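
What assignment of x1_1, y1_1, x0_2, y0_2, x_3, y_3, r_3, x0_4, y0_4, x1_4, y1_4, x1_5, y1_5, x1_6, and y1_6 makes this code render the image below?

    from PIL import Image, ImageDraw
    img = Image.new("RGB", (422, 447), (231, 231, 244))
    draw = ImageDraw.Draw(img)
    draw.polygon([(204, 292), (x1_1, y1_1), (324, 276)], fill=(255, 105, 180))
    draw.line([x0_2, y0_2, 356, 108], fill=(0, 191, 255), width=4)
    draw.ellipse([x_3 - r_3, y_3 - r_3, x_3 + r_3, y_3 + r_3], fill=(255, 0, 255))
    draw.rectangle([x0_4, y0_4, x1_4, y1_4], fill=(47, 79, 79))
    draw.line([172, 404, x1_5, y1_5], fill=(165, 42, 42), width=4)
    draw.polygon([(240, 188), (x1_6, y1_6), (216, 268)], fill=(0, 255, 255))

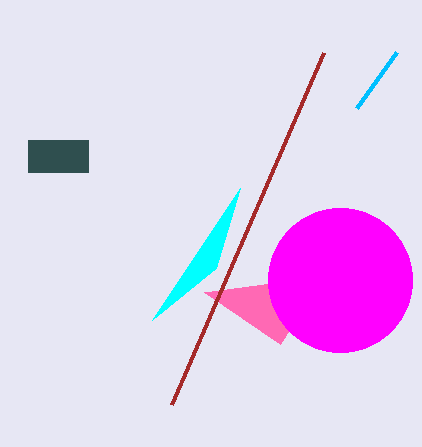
x1_1 = 280; y1_1 = 344; x0_2 = 396; y0_2 = 52; x_3 = 340; y_3 = 280; r_3 = 72; x0_4 = 28; y0_4 = 140; x1_4 = 88; y1_4 = 172; x1_5 = 324; y1_5 = 52; x1_6 = 152; y1_6 = 320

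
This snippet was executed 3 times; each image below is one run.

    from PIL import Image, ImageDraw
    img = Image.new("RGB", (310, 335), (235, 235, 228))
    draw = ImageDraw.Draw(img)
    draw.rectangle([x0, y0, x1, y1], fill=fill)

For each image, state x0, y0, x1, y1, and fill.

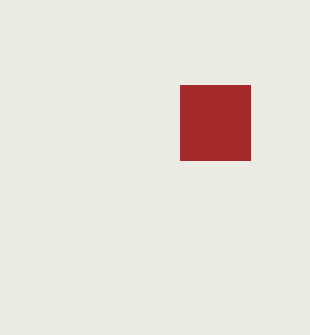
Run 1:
x0 = 180, y0 = 85, x1 = 250, y1 = 160, fill = 'brown'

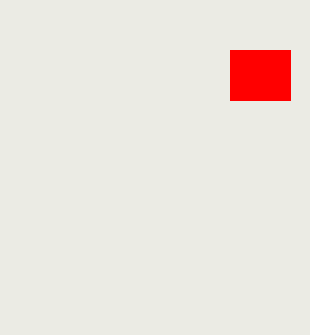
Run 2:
x0 = 230, y0 = 50, x1 = 290, y1 = 100, fill = 'red'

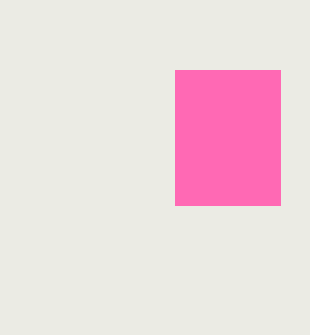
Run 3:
x0 = 175, y0 = 70, x1 = 280, y1 = 205, fill = 'hotpink'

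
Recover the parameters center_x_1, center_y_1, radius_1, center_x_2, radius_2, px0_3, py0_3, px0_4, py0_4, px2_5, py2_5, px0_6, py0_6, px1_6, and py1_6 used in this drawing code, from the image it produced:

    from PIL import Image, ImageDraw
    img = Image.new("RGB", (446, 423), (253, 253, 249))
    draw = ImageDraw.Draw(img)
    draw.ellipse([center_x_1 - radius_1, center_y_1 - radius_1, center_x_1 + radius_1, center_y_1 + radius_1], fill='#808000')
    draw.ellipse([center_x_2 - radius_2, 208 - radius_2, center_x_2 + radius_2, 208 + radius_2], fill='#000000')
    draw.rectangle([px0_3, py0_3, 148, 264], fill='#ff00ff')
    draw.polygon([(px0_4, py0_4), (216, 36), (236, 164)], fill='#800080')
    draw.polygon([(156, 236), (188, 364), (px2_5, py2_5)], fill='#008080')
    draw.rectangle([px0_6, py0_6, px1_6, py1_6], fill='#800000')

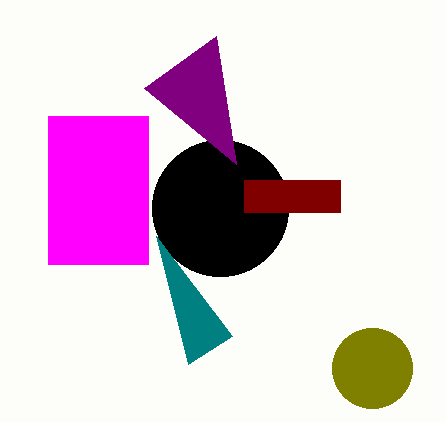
center_x_1 = 372; center_y_1 = 368; radius_1 = 40; center_x_2 = 220; radius_2 = 68; px0_3 = 48; py0_3 = 116; px0_4 = 144; py0_4 = 88; px2_5 = 232; py2_5 = 336; px0_6 = 244; py0_6 = 180; px1_6 = 340; py1_6 = 212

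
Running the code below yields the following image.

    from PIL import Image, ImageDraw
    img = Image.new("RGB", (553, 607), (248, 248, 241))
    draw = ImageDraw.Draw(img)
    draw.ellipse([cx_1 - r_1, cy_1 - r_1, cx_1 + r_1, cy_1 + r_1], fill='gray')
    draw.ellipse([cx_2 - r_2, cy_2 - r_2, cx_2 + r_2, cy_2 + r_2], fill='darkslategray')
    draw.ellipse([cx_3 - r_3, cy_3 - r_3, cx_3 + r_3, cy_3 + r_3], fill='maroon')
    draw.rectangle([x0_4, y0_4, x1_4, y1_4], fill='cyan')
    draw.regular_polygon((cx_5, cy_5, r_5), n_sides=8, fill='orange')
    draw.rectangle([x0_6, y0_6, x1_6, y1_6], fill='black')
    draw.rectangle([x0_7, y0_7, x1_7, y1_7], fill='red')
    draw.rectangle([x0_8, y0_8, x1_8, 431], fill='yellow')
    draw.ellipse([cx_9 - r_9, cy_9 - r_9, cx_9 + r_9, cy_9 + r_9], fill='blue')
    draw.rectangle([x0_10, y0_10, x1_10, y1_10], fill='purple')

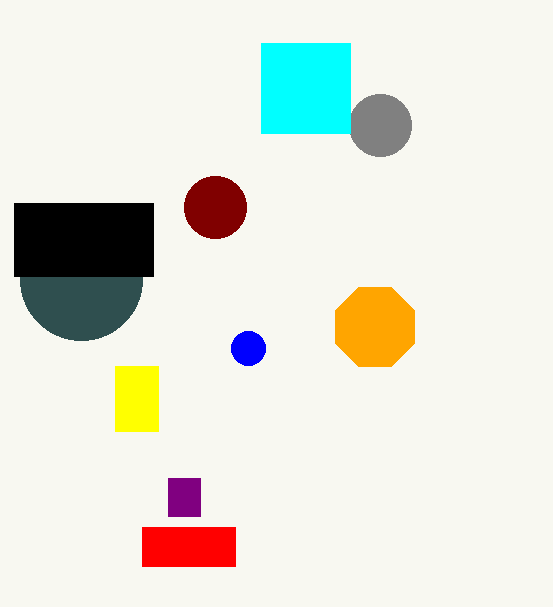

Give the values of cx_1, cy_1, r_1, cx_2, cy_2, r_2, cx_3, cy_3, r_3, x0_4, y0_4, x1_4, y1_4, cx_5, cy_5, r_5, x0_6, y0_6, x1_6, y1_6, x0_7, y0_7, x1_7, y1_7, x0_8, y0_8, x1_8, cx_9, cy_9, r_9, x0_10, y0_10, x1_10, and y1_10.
cx_1 = 380, cy_1 = 125, r_1 = 31, cx_2 = 81, cy_2 = 279, r_2 = 61, cx_3 = 215, cy_3 = 207, r_3 = 31, x0_4 = 261, y0_4 = 43, x1_4 = 350, y1_4 = 133, cx_5 = 375, cy_5 = 327, r_5 = 43, x0_6 = 14, y0_6 = 203, x1_6 = 153, y1_6 = 276, x0_7 = 142, y0_7 = 527, x1_7 = 235, y1_7 = 566, x0_8 = 115, y0_8 = 366, x1_8 = 158, cx_9 = 248, cy_9 = 348, r_9 = 17, x0_10 = 168, y0_10 = 478, x1_10 = 200, y1_10 = 516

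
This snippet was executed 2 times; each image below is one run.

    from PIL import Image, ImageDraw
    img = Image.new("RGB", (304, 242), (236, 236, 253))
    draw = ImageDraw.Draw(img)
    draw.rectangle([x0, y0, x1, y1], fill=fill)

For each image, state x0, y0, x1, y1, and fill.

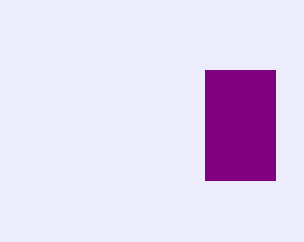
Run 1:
x0 = 205
y0 = 70
x1 = 275
y1 = 180
fill = 'purple'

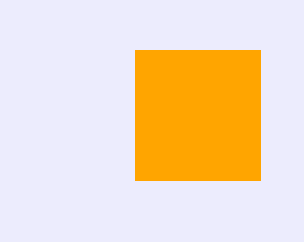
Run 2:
x0 = 135, y0 = 50, x1 = 260, y1 = 180, fill = 'orange'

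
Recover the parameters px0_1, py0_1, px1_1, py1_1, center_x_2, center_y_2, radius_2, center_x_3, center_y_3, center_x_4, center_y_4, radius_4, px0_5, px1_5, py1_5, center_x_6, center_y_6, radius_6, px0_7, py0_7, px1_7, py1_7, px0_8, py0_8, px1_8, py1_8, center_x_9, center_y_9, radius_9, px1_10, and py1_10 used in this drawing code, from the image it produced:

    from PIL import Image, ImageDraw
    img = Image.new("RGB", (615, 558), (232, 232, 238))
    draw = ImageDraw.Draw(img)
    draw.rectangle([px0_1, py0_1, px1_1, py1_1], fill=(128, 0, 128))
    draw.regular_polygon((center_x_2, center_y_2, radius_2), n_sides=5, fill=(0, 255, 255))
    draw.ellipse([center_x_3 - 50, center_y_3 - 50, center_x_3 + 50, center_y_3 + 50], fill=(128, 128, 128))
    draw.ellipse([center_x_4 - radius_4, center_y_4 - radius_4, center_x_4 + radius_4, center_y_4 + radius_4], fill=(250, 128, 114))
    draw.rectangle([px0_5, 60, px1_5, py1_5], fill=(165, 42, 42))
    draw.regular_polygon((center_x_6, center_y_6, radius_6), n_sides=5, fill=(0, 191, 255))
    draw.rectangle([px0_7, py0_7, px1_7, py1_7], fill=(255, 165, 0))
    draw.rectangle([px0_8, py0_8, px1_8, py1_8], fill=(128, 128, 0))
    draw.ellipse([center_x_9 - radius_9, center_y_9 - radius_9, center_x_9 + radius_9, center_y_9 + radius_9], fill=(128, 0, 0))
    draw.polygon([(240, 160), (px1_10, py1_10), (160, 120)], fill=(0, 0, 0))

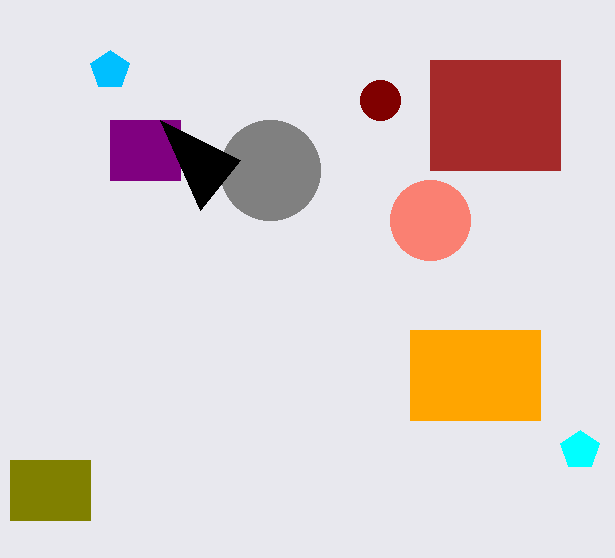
px0_1 = 110
py0_1 = 120
px1_1 = 180
py1_1 = 180
center_x_2 = 580
center_y_2 = 450
radius_2 = 20
center_x_3 = 270
center_y_3 = 170
center_x_4 = 430
center_y_4 = 220
radius_4 = 40
px0_5 = 430
px1_5 = 560
py1_5 = 170
center_x_6 = 110
center_y_6 = 70
radius_6 = 20
px0_7 = 410
py0_7 = 330
px1_7 = 540
py1_7 = 420
px0_8 = 10
py0_8 = 460
px1_8 = 90
py1_8 = 520
center_x_9 = 380
center_y_9 = 100
radius_9 = 20
px1_10 = 200
py1_10 = 210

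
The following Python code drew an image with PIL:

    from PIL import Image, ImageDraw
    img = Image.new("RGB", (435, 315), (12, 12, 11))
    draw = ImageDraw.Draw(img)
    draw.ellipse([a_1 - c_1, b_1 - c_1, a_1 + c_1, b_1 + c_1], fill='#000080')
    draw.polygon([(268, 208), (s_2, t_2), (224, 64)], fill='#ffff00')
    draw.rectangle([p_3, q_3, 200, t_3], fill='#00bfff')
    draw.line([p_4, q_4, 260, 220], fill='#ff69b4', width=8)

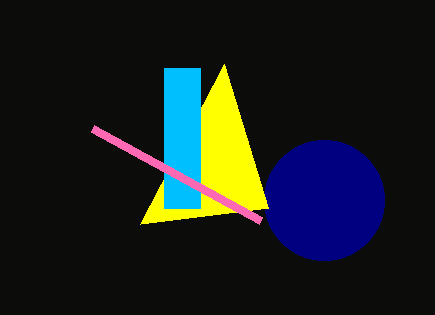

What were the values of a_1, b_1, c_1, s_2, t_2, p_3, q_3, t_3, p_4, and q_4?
a_1 = 324; b_1 = 200; c_1 = 60; s_2 = 140; t_2 = 224; p_3 = 164; q_3 = 68; t_3 = 208; p_4 = 92; q_4 = 128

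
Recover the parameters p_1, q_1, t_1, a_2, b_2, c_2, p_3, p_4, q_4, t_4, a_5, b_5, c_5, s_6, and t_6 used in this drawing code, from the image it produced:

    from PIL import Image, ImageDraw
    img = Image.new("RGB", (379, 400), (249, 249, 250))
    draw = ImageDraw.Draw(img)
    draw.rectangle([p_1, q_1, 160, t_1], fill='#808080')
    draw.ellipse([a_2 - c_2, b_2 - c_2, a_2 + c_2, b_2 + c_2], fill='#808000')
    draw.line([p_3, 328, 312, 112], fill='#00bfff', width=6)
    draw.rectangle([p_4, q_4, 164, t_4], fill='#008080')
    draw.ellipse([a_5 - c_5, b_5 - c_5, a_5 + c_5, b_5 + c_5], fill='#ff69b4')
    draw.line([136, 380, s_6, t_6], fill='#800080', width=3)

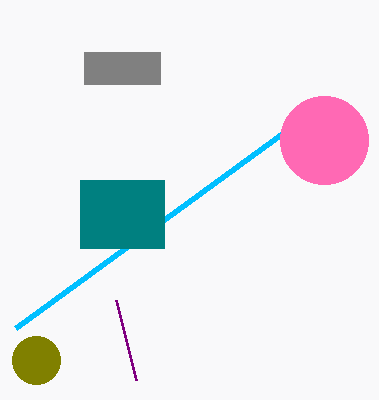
p_1 = 84, q_1 = 52, t_1 = 84, a_2 = 36, b_2 = 360, c_2 = 24, p_3 = 16, p_4 = 80, q_4 = 180, t_4 = 248, a_5 = 324, b_5 = 140, c_5 = 44, s_6 = 116, t_6 = 300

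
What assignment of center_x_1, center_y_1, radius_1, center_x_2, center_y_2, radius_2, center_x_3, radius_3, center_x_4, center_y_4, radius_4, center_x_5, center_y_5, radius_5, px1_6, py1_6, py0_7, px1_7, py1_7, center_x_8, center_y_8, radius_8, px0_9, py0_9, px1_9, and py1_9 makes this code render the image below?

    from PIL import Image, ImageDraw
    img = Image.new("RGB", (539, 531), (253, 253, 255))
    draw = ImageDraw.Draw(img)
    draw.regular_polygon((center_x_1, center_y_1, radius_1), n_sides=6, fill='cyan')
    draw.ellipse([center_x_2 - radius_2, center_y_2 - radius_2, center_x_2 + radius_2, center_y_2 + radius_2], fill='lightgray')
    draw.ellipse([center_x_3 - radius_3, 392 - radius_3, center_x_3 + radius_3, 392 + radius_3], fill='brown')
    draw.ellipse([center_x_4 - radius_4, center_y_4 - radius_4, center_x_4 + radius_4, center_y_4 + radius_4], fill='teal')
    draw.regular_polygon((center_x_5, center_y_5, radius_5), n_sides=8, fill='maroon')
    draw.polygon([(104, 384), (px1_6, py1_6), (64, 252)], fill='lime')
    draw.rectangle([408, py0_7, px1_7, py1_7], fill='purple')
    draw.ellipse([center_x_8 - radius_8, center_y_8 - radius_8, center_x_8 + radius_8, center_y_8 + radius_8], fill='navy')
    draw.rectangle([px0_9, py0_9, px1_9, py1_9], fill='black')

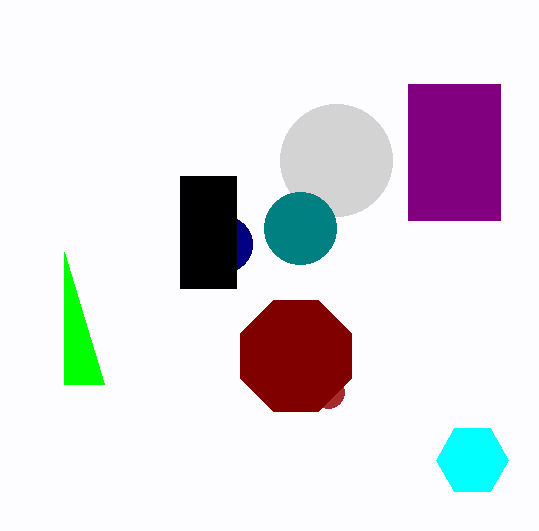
center_x_1 = 472, center_y_1 = 460, radius_1 = 36, center_x_2 = 336, center_y_2 = 160, radius_2 = 56, center_x_3 = 328, radius_3 = 16, center_x_4 = 300, center_y_4 = 228, radius_4 = 36, center_x_5 = 296, center_y_5 = 356, radius_5 = 60, px1_6 = 64, py1_6 = 384, py0_7 = 84, px1_7 = 500, py1_7 = 220, center_x_8 = 224, center_y_8 = 244, radius_8 = 28, px0_9 = 180, py0_9 = 176, px1_9 = 236, py1_9 = 288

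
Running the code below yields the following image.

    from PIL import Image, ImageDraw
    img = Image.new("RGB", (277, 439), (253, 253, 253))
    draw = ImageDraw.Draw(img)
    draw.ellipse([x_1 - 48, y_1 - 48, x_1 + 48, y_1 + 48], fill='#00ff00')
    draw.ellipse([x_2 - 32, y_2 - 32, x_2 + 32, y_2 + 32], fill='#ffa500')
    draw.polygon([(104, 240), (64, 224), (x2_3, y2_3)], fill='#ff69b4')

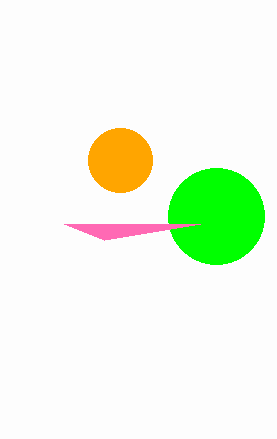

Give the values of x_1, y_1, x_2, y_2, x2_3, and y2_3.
x_1 = 216
y_1 = 216
x_2 = 120
y_2 = 160
x2_3 = 200
y2_3 = 224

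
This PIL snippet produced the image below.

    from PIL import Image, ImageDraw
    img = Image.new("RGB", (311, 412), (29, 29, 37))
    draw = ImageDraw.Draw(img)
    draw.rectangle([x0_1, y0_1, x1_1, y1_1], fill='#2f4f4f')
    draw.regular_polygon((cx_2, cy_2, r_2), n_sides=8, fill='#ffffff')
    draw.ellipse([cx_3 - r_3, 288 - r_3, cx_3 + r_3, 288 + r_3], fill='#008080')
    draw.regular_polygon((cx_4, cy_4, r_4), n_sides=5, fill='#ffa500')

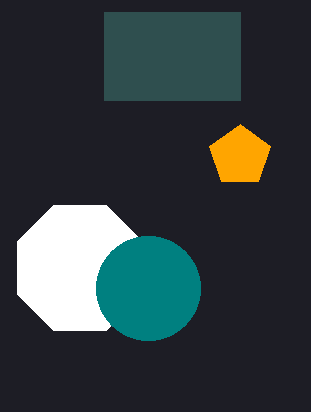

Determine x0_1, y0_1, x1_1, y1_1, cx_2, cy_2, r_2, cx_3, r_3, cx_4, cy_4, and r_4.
x0_1 = 104
y0_1 = 12
x1_1 = 240
y1_1 = 100
cx_2 = 80
cy_2 = 268
r_2 = 68
cx_3 = 148
r_3 = 52
cx_4 = 240
cy_4 = 156
r_4 = 32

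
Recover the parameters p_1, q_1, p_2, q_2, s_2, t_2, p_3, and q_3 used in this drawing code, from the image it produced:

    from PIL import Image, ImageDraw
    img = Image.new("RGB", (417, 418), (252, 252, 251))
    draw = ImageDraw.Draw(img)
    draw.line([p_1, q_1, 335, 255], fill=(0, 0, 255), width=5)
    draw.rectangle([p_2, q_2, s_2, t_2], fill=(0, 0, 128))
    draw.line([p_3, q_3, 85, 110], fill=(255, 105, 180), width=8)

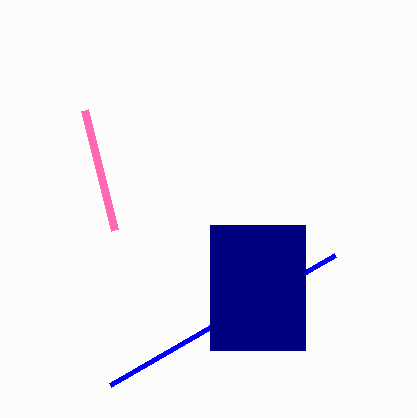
p_1 = 110, q_1 = 385, p_2 = 210, q_2 = 225, s_2 = 305, t_2 = 350, p_3 = 115, q_3 = 230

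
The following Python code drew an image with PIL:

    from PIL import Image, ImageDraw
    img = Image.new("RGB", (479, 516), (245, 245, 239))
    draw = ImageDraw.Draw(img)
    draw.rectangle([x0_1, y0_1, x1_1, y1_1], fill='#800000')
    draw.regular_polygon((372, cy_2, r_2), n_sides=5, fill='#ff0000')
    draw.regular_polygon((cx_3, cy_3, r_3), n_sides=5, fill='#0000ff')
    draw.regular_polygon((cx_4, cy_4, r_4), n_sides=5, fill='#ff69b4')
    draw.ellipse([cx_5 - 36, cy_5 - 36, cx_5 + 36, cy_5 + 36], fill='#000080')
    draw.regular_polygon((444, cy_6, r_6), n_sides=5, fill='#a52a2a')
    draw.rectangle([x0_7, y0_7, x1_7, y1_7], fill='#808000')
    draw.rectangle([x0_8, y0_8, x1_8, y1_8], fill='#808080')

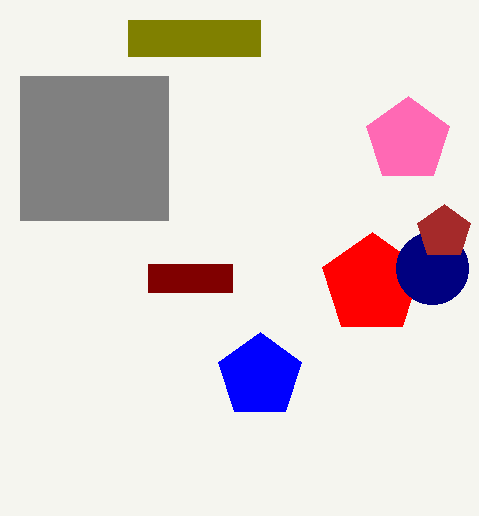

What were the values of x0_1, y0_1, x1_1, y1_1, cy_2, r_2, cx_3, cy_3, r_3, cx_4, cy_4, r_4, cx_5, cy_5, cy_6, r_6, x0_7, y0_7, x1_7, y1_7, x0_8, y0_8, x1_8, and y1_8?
x0_1 = 148; y0_1 = 264; x1_1 = 232; y1_1 = 292; cy_2 = 284; r_2 = 52; cx_3 = 260; cy_3 = 376; r_3 = 44; cx_4 = 408; cy_4 = 140; r_4 = 44; cx_5 = 432; cy_5 = 268; cy_6 = 232; r_6 = 28; x0_7 = 128; y0_7 = 20; x1_7 = 260; y1_7 = 56; x0_8 = 20; y0_8 = 76; x1_8 = 168; y1_8 = 220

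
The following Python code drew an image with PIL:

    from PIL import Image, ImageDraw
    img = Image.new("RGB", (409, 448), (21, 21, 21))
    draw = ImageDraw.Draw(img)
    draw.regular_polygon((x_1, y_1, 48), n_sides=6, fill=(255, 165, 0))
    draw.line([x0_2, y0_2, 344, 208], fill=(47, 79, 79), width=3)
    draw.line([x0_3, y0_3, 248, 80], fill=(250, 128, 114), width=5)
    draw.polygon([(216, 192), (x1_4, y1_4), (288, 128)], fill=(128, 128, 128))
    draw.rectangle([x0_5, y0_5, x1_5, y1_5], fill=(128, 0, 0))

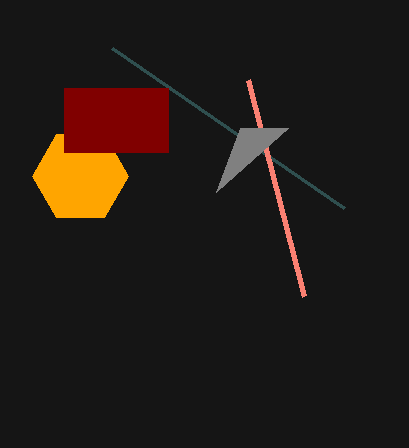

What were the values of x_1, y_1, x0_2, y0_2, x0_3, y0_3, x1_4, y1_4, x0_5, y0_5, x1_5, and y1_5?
x_1 = 80; y_1 = 176; x0_2 = 112; y0_2 = 48; x0_3 = 304; y0_3 = 296; x1_4 = 240; y1_4 = 128; x0_5 = 64; y0_5 = 88; x1_5 = 168; y1_5 = 152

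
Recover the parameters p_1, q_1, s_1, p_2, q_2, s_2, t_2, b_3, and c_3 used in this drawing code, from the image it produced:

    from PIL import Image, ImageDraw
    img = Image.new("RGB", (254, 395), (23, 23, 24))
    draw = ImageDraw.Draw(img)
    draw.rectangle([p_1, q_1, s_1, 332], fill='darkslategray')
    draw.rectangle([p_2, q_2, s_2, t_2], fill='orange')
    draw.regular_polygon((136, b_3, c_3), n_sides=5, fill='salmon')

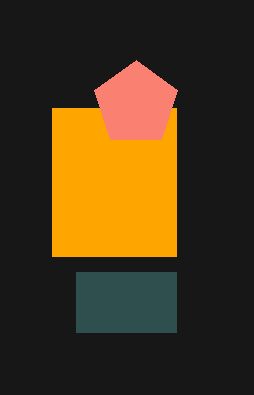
p_1 = 76; q_1 = 272; s_1 = 176; p_2 = 52; q_2 = 108; s_2 = 176; t_2 = 256; b_3 = 104; c_3 = 44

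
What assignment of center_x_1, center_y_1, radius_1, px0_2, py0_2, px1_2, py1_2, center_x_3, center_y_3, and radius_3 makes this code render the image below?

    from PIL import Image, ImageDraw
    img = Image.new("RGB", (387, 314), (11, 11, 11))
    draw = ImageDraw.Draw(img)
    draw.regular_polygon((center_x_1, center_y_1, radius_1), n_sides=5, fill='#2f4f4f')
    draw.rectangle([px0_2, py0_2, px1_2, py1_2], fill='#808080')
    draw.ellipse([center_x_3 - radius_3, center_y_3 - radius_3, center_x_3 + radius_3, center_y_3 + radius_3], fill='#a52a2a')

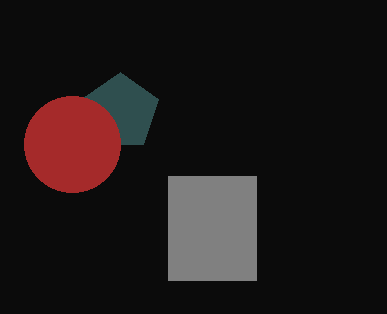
center_x_1 = 120; center_y_1 = 112; radius_1 = 40; px0_2 = 168; py0_2 = 176; px1_2 = 256; py1_2 = 280; center_x_3 = 72; center_y_3 = 144; radius_3 = 48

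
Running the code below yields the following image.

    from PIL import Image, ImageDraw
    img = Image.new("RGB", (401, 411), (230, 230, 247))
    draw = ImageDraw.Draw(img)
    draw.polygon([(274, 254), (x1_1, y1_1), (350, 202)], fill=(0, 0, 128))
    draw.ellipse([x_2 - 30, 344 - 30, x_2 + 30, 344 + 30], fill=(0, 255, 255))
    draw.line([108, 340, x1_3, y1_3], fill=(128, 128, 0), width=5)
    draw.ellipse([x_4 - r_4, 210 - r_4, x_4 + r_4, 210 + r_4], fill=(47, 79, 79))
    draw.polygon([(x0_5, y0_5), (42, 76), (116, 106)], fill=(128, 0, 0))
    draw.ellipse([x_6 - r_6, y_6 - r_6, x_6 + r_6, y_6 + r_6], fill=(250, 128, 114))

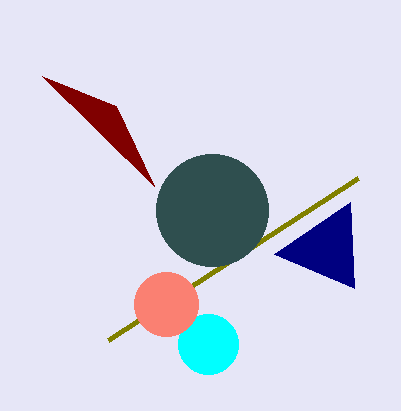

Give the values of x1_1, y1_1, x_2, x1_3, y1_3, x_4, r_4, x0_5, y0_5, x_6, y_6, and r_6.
x1_1 = 354; y1_1 = 288; x_2 = 208; x1_3 = 358; y1_3 = 178; x_4 = 212; r_4 = 56; x0_5 = 154; y0_5 = 186; x_6 = 166; y_6 = 304; r_6 = 32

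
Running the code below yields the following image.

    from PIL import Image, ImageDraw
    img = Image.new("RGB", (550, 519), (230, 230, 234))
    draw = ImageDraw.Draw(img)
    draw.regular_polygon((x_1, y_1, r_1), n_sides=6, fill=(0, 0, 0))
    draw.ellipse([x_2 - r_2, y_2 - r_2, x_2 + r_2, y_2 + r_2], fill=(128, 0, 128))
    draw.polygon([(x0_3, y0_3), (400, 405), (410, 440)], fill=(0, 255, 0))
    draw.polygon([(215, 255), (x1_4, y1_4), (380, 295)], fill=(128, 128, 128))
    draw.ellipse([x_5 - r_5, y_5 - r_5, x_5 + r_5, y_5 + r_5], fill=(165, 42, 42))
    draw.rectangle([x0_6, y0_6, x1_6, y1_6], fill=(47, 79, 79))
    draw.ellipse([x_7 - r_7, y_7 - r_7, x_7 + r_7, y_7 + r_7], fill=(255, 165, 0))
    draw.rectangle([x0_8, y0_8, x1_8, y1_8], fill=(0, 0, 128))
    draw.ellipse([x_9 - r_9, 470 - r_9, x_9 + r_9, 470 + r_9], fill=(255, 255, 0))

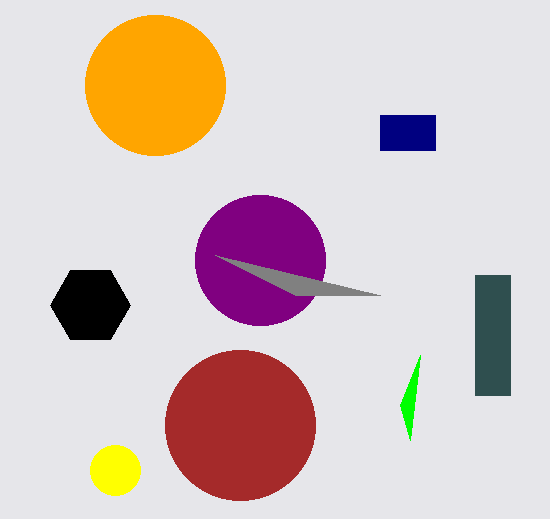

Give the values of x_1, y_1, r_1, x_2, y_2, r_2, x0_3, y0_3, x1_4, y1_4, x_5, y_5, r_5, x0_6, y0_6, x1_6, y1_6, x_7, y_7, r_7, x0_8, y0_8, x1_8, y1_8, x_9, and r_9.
x_1 = 90
y_1 = 305
r_1 = 40
x_2 = 260
y_2 = 260
r_2 = 65
x0_3 = 420
y0_3 = 355
x1_4 = 295
y1_4 = 295
x_5 = 240
y_5 = 425
r_5 = 75
x0_6 = 475
y0_6 = 275
x1_6 = 510
y1_6 = 395
x_7 = 155
y_7 = 85
r_7 = 70
x0_8 = 380
y0_8 = 115
x1_8 = 435
y1_8 = 150
x_9 = 115
r_9 = 25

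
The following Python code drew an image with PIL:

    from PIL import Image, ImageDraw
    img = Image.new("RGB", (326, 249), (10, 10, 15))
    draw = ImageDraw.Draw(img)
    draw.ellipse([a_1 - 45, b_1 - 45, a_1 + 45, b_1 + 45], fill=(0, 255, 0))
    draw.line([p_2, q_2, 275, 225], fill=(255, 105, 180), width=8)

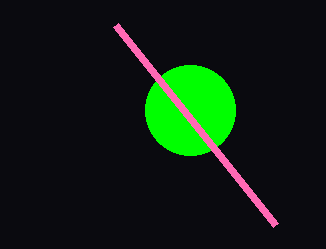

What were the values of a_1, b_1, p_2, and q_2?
a_1 = 190; b_1 = 110; p_2 = 115; q_2 = 25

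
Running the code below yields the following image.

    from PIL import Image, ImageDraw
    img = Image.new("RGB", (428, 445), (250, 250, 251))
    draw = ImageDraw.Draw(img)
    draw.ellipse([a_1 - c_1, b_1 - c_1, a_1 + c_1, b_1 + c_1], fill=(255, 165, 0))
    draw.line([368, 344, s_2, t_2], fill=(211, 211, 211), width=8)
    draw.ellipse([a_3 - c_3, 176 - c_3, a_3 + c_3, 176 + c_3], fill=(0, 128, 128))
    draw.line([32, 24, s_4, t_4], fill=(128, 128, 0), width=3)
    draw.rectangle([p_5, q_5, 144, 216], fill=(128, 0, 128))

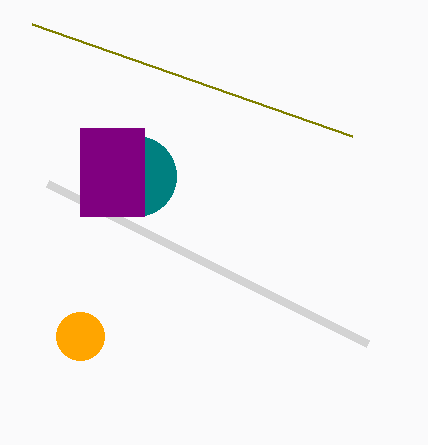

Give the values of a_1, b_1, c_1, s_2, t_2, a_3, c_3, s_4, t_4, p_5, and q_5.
a_1 = 80, b_1 = 336, c_1 = 24, s_2 = 48, t_2 = 184, a_3 = 136, c_3 = 40, s_4 = 352, t_4 = 136, p_5 = 80, q_5 = 128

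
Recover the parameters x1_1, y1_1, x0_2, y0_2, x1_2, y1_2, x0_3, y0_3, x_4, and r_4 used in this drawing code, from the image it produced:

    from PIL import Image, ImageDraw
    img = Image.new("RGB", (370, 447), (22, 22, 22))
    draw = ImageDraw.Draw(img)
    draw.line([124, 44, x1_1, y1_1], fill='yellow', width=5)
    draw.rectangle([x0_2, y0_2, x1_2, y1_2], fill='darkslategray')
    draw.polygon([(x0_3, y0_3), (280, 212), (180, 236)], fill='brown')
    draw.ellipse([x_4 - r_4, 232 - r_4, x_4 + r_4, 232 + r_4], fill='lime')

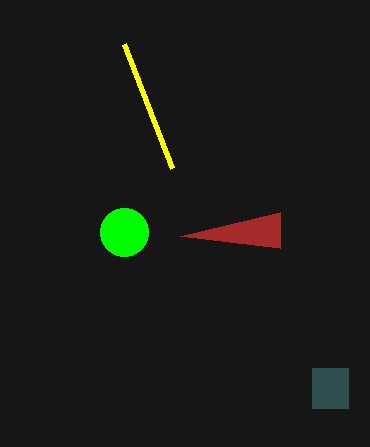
x1_1 = 172; y1_1 = 168; x0_2 = 312; y0_2 = 368; x1_2 = 348; y1_2 = 408; x0_3 = 280; y0_3 = 248; x_4 = 124; r_4 = 24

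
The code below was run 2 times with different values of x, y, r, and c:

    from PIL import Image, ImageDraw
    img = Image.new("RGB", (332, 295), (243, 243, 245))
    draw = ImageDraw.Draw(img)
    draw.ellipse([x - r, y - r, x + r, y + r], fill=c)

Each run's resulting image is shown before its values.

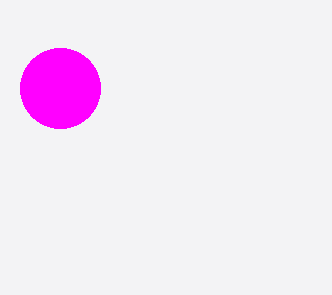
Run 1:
x = 60; y = 88; r = 40; c = 'magenta'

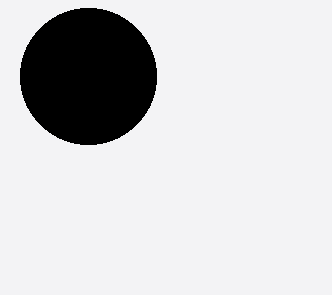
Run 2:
x = 88; y = 76; r = 68; c = 'black'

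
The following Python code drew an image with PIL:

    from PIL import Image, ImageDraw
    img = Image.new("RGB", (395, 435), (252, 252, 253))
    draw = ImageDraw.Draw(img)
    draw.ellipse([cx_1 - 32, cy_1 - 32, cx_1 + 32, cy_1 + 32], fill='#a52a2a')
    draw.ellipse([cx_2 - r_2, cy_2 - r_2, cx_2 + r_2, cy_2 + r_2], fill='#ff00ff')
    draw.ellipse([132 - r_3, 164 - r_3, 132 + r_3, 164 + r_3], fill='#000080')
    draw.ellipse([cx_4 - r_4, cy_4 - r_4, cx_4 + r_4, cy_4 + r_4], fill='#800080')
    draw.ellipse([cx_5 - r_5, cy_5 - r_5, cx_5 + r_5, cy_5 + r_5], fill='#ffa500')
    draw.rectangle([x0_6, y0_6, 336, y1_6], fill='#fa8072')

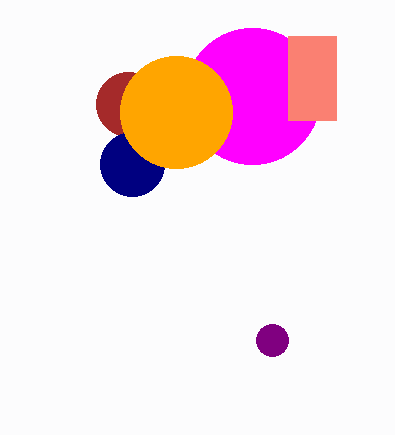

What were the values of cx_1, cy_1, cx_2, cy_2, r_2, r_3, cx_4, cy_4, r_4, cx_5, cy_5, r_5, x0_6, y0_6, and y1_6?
cx_1 = 128; cy_1 = 104; cx_2 = 252; cy_2 = 96; r_2 = 68; r_3 = 32; cx_4 = 272; cy_4 = 340; r_4 = 16; cx_5 = 176; cy_5 = 112; r_5 = 56; x0_6 = 288; y0_6 = 36; y1_6 = 120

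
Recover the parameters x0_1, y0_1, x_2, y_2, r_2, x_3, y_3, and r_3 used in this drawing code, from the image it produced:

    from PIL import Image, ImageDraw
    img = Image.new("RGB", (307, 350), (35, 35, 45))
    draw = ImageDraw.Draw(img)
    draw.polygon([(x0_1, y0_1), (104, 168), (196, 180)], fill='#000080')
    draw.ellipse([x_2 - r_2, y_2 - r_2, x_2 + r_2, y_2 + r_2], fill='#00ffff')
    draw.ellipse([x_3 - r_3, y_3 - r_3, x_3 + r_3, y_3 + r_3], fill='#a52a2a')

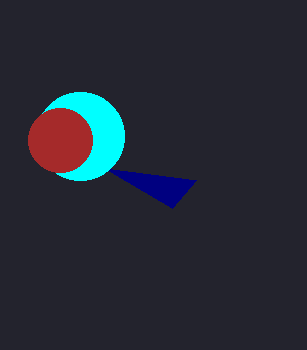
x0_1 = 172; y0_1 = 208; x_2 = 80; y_2 = 136; r_2 = 44; x_3 = 60; y_3 = 140; r_3 = 32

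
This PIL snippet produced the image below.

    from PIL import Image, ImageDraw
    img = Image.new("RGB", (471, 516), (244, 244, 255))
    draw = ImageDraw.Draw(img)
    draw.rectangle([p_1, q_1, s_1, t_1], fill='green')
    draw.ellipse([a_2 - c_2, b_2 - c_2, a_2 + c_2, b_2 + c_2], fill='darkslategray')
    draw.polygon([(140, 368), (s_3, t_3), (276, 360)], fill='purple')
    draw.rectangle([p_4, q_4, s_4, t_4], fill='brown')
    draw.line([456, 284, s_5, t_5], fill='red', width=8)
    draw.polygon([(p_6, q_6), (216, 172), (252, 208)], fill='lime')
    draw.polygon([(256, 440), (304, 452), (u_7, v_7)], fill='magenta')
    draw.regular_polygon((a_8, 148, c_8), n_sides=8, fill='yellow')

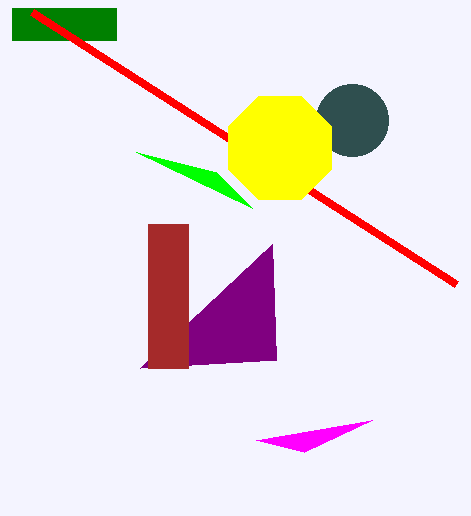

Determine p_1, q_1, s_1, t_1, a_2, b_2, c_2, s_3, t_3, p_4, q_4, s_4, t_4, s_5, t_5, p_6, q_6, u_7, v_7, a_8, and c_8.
p_1 = 12, q_1 = 8, s_1 = 116, t_1 = 40, a_2 = 352, b_2 = 120, c_2 = 36, s_3 = 272, t_3 = 244, p_4 = 148, q_4 = 224, s_4 = 188, t_4 = 368, s_5 = 32, t_5 = 12, p_6 = 136, q_6 = 152, u_7 = 372, v_7 = 420, a_8 = 280, c_8 = 56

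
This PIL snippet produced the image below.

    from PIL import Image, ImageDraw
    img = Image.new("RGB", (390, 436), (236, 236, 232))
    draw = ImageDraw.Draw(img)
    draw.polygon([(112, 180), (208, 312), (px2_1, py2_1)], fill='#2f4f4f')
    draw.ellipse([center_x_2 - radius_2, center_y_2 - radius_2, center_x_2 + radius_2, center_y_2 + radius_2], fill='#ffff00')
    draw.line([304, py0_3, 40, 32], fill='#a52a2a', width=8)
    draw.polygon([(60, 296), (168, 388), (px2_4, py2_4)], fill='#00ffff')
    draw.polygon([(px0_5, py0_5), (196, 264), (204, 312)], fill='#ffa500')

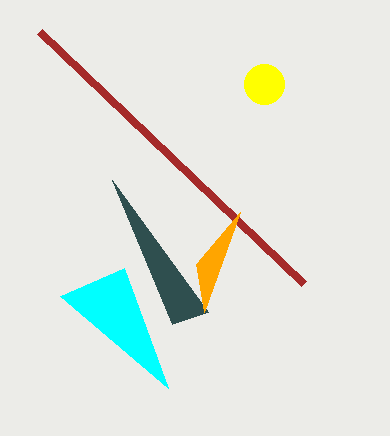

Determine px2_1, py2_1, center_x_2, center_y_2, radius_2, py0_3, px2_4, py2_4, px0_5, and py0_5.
px2_1 = 172; py2_1 = 324; center_x_2 = 264; center_y_2 = 84; radius_2 = 20; py0_3 = 284; px2_4 = 124; py2_4 = 268; px0_5 = 240; py0_5 = 212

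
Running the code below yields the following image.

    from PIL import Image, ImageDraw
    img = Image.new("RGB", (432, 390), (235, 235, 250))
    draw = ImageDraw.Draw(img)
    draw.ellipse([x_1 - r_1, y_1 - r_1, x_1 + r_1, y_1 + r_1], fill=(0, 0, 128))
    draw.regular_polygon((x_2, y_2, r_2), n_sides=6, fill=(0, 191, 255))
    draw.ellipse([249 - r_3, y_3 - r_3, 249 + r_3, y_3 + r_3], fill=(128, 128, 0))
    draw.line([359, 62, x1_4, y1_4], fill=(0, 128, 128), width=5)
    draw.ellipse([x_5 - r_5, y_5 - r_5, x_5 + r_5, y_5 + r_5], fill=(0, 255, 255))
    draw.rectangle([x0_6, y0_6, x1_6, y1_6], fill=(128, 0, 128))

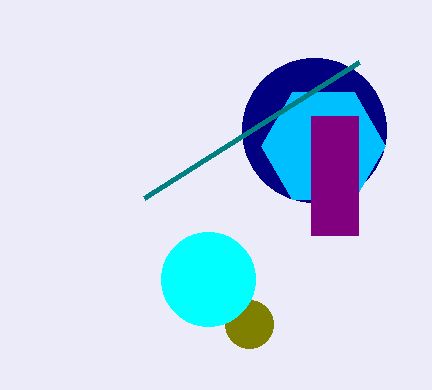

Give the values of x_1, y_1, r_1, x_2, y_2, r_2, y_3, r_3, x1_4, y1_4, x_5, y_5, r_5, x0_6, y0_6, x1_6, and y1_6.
x_1 = 314, y_1 = 130, r_1 = 72, x_2 = 323, y_2 = 146, r_2 = 62, y_3 = 324, r_3 = 24, x1_4 = 144, y1_4 = 198, x_5 = 208, y_5 = 279, r_5 = 47, x0_6 = 311, y0_6 = 116, x1_6 = 358, y1_6 = 235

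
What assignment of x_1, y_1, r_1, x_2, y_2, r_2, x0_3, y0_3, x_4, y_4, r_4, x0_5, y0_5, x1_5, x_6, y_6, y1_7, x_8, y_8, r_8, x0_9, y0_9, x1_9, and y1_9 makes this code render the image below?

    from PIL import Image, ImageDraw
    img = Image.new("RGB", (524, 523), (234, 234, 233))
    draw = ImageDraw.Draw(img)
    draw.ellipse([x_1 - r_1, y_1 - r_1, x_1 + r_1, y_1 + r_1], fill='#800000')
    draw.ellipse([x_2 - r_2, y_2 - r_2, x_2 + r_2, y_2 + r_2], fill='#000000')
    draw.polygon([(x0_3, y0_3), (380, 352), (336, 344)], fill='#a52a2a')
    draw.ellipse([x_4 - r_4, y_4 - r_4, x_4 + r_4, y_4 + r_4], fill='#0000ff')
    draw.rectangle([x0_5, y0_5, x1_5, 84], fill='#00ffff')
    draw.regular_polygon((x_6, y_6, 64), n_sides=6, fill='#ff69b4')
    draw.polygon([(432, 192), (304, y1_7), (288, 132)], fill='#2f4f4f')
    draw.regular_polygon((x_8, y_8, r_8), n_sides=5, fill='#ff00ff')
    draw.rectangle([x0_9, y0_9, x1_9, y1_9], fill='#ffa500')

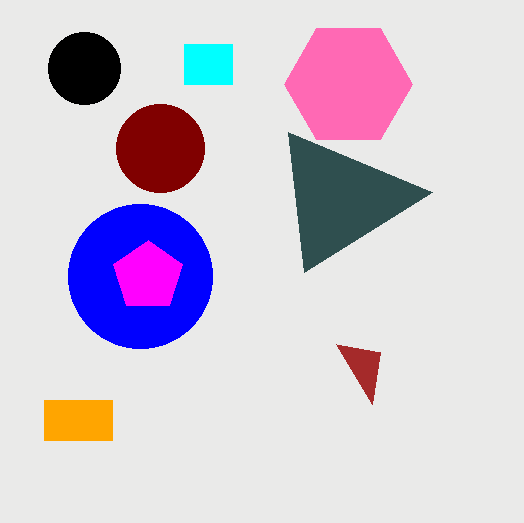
x_1 = 160
y_1 = 148
r_1 = 44
x_2 = 84
y_2 = 68
r_2 = 36
x0_3 = 372
y0_3 = 404
x_4 = 140
y_4 = 276
r_4 = 72
x0_5 = 184
y0_5 = 44
x1_5 = 232
x_6 = 348
y_6 = 84
y1_7 = 272
x_8 = 148
y_8 = 276
r_8 = 36
x0_9 = 44
y0_9 = 400
x1_9 = 112
y1_9 = 440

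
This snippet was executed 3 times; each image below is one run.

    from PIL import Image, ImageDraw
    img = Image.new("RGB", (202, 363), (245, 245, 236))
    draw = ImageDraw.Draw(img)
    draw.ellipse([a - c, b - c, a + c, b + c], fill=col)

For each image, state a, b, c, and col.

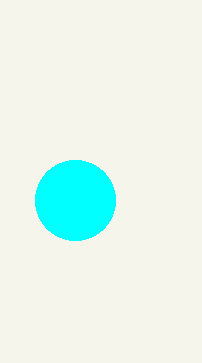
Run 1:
a = 75; b = 200; c = 40; col = 'cyan'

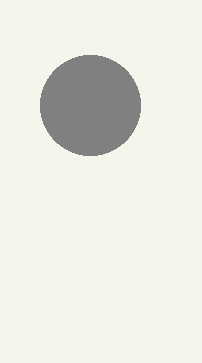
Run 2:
a = 90
b = 105
c = 50
col = 'gray'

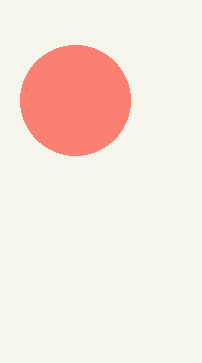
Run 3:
a = 75
b = 100
c = 55
col = 'salmon'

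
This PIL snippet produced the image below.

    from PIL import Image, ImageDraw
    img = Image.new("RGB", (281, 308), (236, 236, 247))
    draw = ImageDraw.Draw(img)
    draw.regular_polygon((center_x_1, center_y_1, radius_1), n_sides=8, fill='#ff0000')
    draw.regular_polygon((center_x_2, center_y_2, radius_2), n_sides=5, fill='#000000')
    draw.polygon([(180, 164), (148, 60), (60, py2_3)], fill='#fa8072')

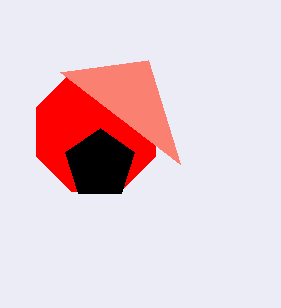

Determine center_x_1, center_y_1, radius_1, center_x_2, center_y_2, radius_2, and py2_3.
center_x_1 = 96
center_y_1 = 132
radius_1 = 64
center_x_2 = 100
center_y_2 = 164
radius_2 = 36
py2_3 = 72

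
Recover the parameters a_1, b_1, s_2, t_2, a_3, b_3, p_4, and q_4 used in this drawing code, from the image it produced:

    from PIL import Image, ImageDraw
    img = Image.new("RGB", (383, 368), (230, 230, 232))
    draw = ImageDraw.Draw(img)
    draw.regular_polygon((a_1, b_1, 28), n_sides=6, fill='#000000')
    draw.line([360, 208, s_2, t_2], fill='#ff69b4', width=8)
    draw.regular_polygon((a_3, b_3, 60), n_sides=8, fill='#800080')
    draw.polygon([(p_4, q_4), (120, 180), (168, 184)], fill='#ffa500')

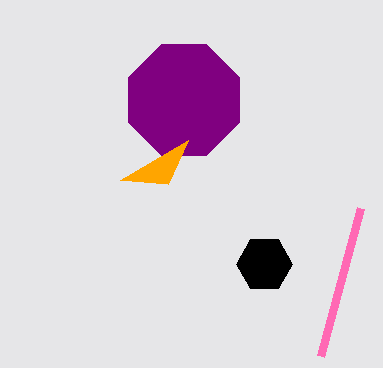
a_1 = 264
b_1 = 264
s_2 = 320
t_2 = 356
a_3 = 184
b_3 = 100
p_4 = 188
q_4 = 140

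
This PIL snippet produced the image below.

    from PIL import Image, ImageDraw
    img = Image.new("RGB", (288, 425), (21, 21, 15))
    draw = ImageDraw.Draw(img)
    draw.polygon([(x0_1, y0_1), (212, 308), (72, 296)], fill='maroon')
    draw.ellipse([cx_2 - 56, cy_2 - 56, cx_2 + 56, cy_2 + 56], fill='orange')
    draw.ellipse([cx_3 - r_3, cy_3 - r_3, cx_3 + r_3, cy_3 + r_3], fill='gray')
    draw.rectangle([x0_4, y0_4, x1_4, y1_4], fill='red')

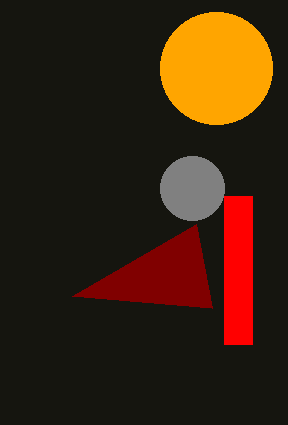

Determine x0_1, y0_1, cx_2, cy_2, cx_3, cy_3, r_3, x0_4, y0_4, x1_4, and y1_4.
x0_1 = 196, y0_1 = 224, cx_2 = 216, cy_2 = 68, cx_3 = 192, cy_3 = 188, r_3 = 32, x0_4 = 224, y0_4 = 196, x1_4 = 252, y1_4 = 344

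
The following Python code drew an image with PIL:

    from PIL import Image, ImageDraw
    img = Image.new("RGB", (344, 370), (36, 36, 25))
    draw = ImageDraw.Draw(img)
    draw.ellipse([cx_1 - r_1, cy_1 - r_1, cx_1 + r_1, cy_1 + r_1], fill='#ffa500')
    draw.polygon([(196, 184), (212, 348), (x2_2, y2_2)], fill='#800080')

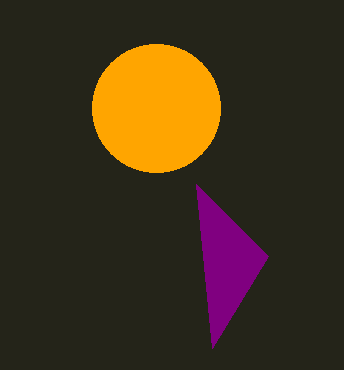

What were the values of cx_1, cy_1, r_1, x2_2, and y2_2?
cx_1 = 156, cy_1 = 108, r_1 = 64, x2_2 = 268, y2_2 = 256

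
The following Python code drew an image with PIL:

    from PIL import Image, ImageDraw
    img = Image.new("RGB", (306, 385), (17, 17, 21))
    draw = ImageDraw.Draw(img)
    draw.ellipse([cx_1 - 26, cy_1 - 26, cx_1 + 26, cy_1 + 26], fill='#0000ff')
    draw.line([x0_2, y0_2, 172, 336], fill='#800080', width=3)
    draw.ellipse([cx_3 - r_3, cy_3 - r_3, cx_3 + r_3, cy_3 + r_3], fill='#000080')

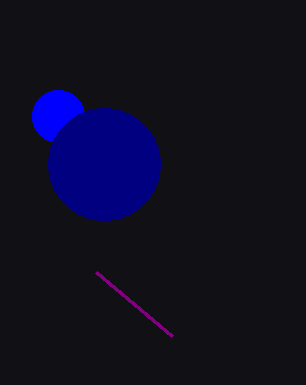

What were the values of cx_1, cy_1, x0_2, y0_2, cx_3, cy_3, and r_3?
cx_1 = 58; cy_1 = 116; x0_2 = 96; y0_2 = 272; cx_3 = 104; cy_3 = 164; r_3 = 56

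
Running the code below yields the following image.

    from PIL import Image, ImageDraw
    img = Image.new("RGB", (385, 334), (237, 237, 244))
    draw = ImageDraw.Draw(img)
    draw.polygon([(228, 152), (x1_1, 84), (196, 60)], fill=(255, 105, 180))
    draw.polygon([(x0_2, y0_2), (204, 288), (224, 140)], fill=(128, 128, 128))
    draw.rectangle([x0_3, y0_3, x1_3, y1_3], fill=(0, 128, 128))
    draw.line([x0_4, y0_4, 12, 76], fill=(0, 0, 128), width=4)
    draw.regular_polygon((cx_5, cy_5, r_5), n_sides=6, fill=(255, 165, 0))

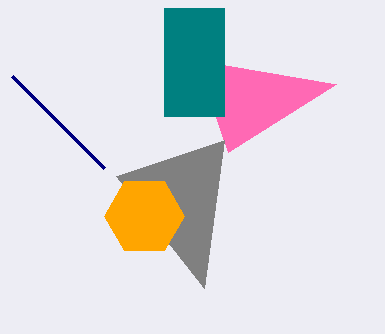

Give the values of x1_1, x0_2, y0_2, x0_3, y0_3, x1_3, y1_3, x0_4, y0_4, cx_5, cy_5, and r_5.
x1_1 = 336
x0_2 = 116
y0_2 = 176
x0_3 = 164
y0_3 = 8
x1_3 = 224
y1_3 = 116
x0_4 = 104
y0_4 = 168
cx_5 = 144
cy_5 = 216
r_5 = 40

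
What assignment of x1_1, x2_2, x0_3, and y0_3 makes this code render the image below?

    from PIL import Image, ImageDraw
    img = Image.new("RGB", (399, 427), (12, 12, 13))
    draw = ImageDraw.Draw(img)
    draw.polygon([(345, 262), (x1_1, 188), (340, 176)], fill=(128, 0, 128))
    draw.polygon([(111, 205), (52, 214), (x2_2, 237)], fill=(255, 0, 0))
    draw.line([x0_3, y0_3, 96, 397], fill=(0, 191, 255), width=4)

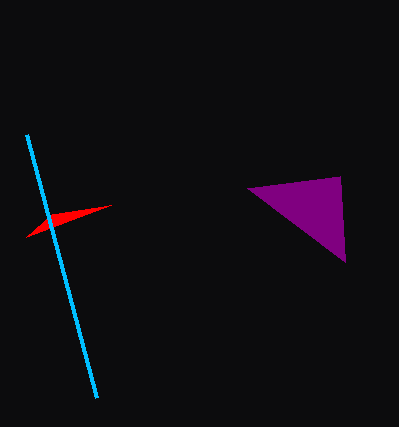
x1_1 = 247; x2_2 = 26; x0_3 = 26; y0_3 = 134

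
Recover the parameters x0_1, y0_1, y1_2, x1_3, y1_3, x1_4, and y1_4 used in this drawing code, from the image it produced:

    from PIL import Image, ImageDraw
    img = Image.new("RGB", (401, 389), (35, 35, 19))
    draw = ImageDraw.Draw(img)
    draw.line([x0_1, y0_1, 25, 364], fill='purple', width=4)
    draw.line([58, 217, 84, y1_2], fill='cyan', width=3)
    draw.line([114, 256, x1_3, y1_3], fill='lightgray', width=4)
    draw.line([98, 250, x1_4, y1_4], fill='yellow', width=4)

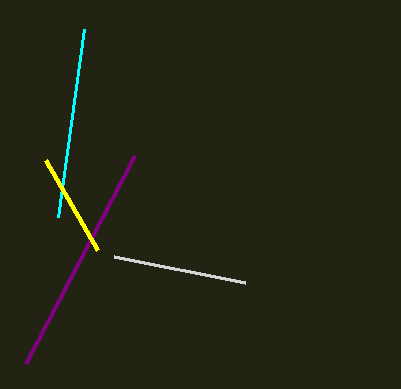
x0_1 = 134; y0_1 = 156; y1_2 = 29; x1_3 = 245; y1_3 = 282; x1_4 = 46; y1_4 = 160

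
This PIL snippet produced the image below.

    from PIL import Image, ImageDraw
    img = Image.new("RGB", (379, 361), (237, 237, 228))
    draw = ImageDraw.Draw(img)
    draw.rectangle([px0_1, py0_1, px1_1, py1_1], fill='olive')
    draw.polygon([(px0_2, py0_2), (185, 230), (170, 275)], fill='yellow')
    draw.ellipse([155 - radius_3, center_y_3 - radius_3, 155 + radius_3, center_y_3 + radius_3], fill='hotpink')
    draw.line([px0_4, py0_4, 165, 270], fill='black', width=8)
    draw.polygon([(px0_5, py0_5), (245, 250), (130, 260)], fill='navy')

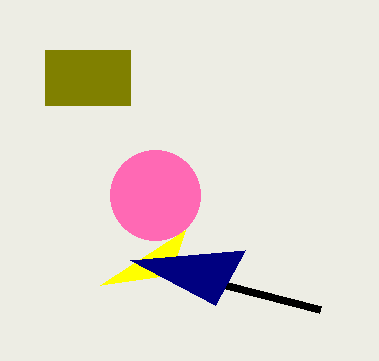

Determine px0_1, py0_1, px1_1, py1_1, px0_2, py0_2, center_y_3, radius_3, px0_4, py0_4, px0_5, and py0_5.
px0_1 = 45; py0_1 = 50; px1_1 = 130; py1_1 = 105; px0_2 = 100; py0_2 = 285; center_y_3 = 195; radius_3 = 45; px0_4 = 320; py0_4 = 310; px0_5 = 215; py0_5 = 305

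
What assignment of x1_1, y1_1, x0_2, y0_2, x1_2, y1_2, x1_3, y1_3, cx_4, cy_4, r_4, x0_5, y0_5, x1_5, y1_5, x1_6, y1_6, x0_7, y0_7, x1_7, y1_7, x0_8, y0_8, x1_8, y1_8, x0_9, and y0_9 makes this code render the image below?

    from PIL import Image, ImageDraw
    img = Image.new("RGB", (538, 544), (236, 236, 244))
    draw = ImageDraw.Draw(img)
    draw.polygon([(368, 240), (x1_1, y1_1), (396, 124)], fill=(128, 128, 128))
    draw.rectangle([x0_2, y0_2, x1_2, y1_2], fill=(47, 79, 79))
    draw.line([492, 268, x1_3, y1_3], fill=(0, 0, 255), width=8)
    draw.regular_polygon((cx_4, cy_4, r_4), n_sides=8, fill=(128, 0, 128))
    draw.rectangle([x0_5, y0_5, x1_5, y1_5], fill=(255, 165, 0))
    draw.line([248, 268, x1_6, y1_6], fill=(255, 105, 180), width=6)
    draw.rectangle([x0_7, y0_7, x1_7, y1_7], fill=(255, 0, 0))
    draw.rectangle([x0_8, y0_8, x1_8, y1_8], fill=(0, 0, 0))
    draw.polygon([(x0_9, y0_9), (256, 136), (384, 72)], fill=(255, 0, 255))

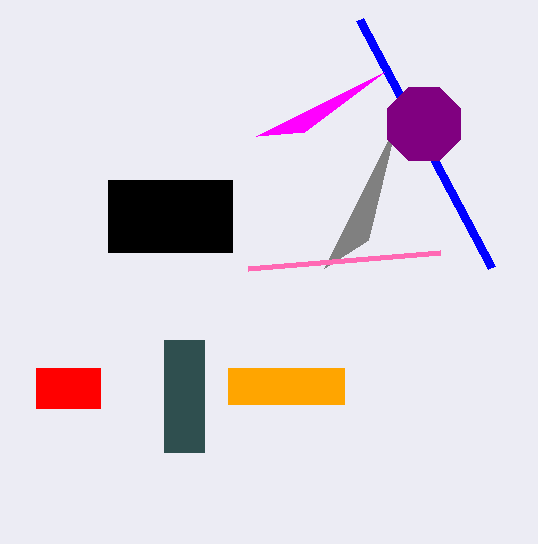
x1_1 = 324; y1_1 = 268; x0_2 = 164; y0_2 = 340; x1_2 = 204; y1_2 = 452; x1_3 = 360; y1_3 = 20; cx_4 = 424; cy_4 = 124; r_4 = 40; x0_5 = 228; y0_5 = 368; x1_5 = 344; y1_5 = 404; x1_6 = 440; y1_6 = 252; x0_7 = 36; y0_7 = 368; x1_7 = 100; y1_7 = 408; x0_8 = 108; y0_8 = 180; x1_8 = 232; y1_8 = 252; x0_9 = 304; y0_9 = 132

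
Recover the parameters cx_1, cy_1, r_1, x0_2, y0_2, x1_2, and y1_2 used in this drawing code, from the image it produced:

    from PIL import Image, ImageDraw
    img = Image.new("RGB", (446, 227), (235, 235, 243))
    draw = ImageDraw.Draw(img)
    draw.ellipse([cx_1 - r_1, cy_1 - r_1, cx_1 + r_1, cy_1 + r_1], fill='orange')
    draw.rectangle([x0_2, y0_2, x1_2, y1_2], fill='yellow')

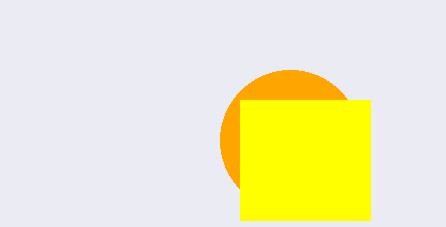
cx_1 = 290; cy_1 = 140; r_1 = 70; x0_2 = 240; y0_2 = 100; x1_2 = 370; y1_2 = 220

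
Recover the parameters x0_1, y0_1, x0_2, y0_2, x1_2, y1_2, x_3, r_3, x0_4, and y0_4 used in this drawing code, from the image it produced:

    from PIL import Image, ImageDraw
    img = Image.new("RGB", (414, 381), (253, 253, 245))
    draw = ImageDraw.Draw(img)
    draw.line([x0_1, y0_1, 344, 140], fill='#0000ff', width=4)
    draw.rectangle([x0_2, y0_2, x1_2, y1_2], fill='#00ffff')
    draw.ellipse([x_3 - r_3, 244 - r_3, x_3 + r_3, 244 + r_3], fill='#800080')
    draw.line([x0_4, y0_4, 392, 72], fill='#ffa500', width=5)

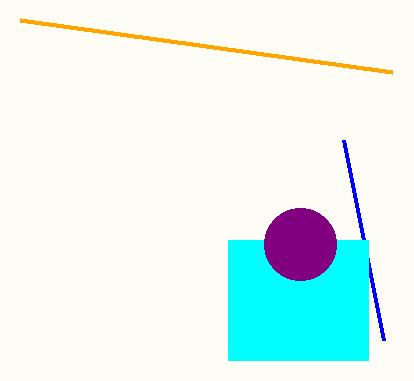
x0_1 = 384; y0_1 = 340; x0_2 = 228; y0_2 = 240; x1_2 = 368; y1_2 = 360; x_3 = 300; r_3 = 36; x0_4 = 20; y0_4 = 20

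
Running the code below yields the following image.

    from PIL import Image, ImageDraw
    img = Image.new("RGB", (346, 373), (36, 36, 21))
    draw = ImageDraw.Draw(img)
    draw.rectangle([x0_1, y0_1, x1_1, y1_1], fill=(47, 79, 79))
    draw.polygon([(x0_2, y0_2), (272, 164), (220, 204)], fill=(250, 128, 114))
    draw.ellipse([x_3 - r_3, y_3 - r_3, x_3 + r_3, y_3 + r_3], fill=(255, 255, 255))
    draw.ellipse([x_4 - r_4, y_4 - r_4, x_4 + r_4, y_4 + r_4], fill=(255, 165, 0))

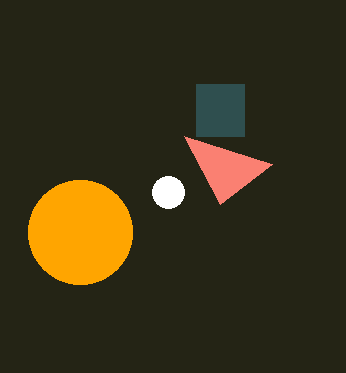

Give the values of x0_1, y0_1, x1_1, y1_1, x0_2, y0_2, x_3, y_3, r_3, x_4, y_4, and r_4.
x0_1 = 196; y0_1 = 84; x1_1 = 244; y1_1 = 136; x0_2 = 184; y0_2 = 136; x_3 = 168; y_3 = 192; r_3 = 16; x_4 = 80; y_4 = 232; r_4 = 52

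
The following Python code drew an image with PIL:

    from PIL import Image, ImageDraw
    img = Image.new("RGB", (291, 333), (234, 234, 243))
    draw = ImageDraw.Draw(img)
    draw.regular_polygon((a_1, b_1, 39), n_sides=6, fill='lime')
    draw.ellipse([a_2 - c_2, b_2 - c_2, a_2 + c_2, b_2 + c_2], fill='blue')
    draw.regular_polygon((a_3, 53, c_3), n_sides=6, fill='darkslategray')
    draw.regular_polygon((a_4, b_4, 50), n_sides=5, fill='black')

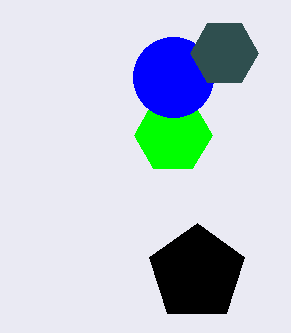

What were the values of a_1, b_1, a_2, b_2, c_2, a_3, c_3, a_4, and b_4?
a_1 = 173; b_1 = 135; a_2 = 173; b_2 = 77; c_2 = 40; a_3 = 224; c_3 = 34; a_4 = 197; b_4 = 273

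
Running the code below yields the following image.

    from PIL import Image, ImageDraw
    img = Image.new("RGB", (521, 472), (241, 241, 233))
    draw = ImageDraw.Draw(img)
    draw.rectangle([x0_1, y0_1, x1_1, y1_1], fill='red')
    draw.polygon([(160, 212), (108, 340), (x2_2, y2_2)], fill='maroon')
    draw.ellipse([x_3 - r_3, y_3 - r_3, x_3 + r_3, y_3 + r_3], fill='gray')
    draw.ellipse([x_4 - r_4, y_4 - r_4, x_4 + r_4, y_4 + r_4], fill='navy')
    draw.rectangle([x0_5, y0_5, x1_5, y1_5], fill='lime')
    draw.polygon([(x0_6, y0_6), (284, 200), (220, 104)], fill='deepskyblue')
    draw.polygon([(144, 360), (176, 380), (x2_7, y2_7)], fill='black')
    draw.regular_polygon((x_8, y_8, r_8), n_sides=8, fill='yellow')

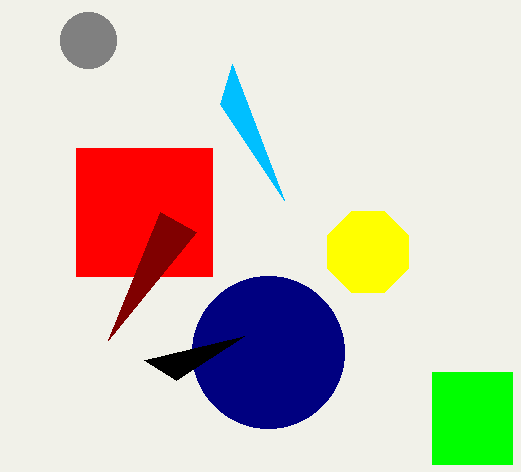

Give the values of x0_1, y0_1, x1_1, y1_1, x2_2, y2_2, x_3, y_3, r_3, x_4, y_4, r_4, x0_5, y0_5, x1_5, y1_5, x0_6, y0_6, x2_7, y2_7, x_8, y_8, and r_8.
x0_1 = 76
y0_1 = 148
x1_1 = 212
y1_1 = 276
x2_2 = 196
y2_2 = 232
x_3 = 88
y_3 = 40
r_3 = 28
x_4 = 268
y_4 = 352
r_4 = 76
x0_5 = 432
y0_5 = 372
x1_5 = 512
y1_5 = 464
x0_6 = 232
y0_6 = 64
x2_7 = 244
y2_7 = 336
x_8 = 368
y_8 = 252
r_8 = 44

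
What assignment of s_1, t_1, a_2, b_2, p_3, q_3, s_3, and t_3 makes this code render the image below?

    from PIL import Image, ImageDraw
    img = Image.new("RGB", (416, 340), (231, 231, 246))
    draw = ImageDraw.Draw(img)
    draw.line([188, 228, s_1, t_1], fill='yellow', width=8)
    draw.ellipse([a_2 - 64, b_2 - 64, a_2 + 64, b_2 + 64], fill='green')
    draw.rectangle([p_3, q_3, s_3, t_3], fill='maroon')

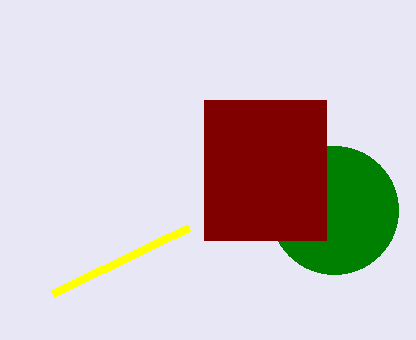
s_1 = 52
t_1 = 294
a_2 = 334
b_2 = 210
p_3 = 204
q_3 = 100
s_3 = 326
t_3 = 240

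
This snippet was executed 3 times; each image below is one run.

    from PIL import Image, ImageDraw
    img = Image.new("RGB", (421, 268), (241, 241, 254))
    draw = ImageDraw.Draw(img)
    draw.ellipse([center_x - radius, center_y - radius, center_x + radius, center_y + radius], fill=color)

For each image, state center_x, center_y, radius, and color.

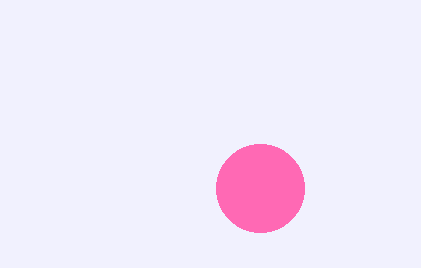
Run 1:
center_x = 260
center_y = 188
radius = 44
color = 'hotpink'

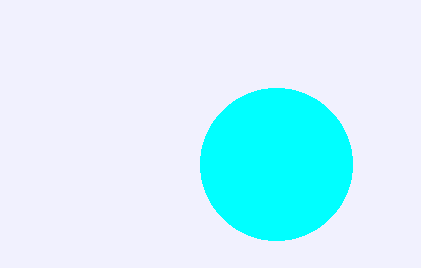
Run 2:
center_x = 276; center_y = 164; radius = 76; color = 'cyan'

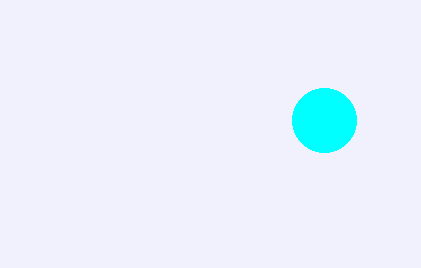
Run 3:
center_x = 324, center_y = 120, radius = 32, color = 'cyan'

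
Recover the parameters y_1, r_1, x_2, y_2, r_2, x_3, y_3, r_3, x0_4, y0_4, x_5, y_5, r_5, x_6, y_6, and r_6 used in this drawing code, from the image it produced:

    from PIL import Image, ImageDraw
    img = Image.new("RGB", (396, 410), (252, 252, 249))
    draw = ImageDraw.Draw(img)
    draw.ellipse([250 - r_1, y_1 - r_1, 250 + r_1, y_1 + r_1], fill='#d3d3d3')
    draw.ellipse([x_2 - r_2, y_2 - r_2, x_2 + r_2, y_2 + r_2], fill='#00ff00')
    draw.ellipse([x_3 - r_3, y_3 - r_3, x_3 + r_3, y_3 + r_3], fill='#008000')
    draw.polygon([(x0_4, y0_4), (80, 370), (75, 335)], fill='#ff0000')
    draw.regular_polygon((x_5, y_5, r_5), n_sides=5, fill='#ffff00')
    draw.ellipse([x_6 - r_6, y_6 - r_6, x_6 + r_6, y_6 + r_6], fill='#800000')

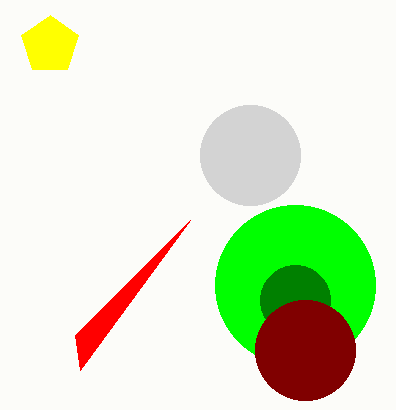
y_1 = 155, r_1 = 50, x_2 = 295, y_2 = 285, r_2 = 80, x_3 = 295, y_3 = 300, r_3 = 35, x0_4 = 190, y0_4 = 220, x_5 = 50, y_5 = 45, r_5 = 30, x_6 = 305, y_6 = 350, r_6 = 50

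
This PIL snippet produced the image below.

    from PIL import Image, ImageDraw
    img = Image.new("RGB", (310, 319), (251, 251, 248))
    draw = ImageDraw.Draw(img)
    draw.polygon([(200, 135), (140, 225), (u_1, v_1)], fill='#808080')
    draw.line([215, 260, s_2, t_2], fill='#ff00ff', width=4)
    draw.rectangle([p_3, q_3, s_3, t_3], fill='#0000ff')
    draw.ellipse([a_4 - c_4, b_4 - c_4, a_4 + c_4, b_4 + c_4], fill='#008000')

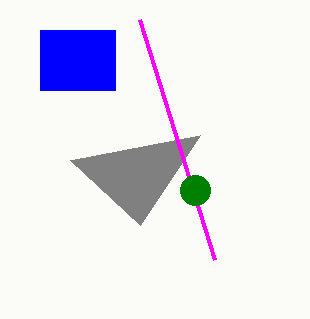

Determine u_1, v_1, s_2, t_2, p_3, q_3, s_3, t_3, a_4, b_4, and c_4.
u_1 = 70; v_1 = 160; s_2 = 140; t_2 = 20; p_3 = 40; q_3 = 30; s_3 = 115; t_3 = 90; a_4 = 195; b_4 = 190; c_4 = 15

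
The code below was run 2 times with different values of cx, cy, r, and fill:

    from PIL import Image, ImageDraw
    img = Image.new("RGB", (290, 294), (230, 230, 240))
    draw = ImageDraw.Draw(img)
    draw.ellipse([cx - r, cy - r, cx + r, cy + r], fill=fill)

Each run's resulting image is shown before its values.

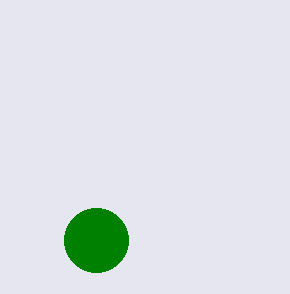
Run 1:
cx = 96; cy = 240; r = 32; fill = 'green'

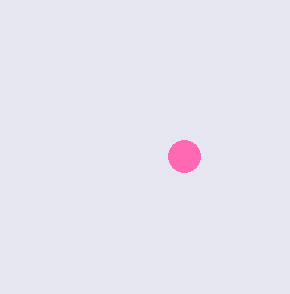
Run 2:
cx = 184
cy = 156
r = 16
fill = 'hotpink'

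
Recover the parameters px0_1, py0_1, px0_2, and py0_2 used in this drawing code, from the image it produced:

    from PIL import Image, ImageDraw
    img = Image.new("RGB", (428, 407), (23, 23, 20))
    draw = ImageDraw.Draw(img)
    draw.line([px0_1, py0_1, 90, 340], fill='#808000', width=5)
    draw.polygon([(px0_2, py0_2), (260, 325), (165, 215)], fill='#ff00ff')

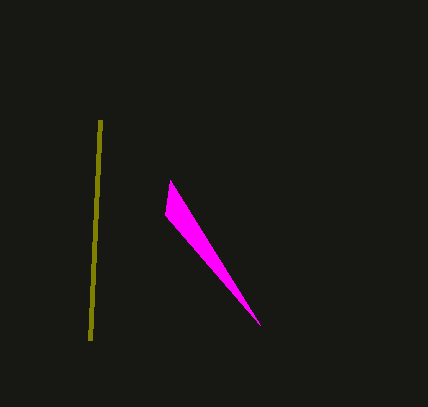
px0_1 = 100, py0_1 = 120, px0_2 = 170, py0_2 = 180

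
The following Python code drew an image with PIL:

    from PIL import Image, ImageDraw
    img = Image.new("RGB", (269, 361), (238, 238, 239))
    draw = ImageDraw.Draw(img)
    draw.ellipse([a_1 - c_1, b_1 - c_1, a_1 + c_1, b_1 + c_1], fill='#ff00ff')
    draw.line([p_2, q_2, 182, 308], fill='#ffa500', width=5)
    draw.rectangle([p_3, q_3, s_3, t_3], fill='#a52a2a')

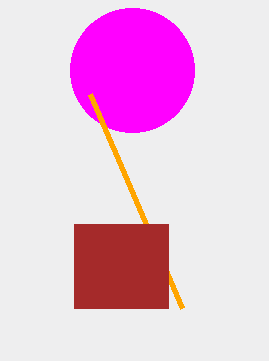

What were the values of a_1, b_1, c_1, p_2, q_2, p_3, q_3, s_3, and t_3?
a_1 = 132; b_1 = 70; c_1 = 62; p_2 = 90; q_2 = 94; p_3 = 74; q_3 = 224; s_3 = 168; t_3 = 308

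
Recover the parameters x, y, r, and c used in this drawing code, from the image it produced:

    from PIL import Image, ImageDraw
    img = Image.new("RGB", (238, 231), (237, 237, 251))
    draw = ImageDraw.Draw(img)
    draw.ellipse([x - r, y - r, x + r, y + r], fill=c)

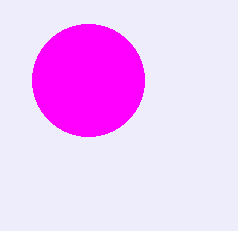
x = 88, y = 80, r = 56, c = 'magenta'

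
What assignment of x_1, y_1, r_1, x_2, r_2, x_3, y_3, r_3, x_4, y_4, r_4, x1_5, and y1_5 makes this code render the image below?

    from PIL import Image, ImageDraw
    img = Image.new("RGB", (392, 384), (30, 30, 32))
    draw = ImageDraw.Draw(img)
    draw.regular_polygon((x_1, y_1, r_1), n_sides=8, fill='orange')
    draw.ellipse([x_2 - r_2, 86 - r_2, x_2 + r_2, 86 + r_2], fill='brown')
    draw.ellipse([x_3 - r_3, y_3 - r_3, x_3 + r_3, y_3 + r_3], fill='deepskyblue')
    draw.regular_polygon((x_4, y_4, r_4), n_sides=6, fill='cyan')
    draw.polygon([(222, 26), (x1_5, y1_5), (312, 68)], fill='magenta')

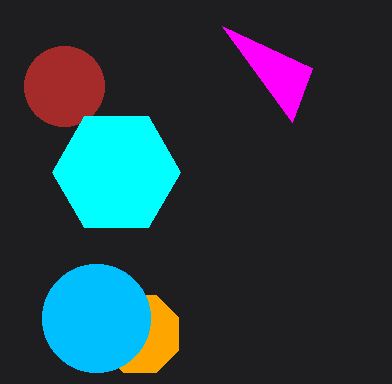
x_1 = 140
y_1 = 334
r_1 = 42
x_2 = 64
r_2 = 40
x_3 = 96
y_3 = 318
r_3 = 54
x_4 = 116
y_4 = 172
r_4 = 64
x1_5 = 292
y1_5 = 122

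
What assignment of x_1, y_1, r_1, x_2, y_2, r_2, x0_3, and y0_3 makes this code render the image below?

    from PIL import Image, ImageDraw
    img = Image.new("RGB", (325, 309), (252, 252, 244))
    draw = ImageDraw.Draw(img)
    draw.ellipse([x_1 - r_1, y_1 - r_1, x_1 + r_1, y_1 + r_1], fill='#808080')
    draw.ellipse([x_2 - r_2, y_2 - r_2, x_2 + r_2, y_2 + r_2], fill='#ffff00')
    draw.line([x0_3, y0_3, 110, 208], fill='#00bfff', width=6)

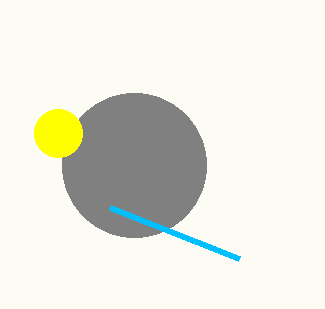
x_1 = 134; y_1 = 165; r_1 = 72; x_2 = 58; y_2 = 133; r_2 = 24; x0_3 = 239; y0_3 = 259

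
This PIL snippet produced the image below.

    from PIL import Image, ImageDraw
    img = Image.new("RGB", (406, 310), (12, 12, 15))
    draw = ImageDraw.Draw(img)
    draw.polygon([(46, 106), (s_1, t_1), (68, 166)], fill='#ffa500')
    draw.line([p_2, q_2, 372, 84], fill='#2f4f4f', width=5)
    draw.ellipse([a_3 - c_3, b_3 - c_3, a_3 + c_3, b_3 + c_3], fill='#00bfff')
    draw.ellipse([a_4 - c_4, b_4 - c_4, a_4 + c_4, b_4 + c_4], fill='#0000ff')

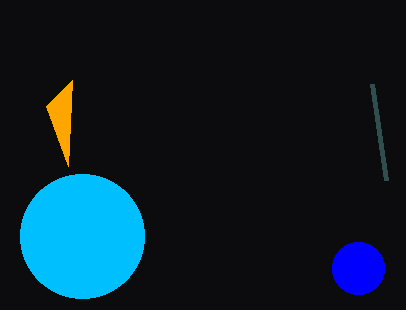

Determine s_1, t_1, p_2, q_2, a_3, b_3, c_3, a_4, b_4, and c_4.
s_1 = 72; t_1 = 80; p_2 = 386; q_2 = 180; a_3 = 82; b_3 = 236; c_3 = 62; a_4 = 358; b_4 = 268; c_4 = 26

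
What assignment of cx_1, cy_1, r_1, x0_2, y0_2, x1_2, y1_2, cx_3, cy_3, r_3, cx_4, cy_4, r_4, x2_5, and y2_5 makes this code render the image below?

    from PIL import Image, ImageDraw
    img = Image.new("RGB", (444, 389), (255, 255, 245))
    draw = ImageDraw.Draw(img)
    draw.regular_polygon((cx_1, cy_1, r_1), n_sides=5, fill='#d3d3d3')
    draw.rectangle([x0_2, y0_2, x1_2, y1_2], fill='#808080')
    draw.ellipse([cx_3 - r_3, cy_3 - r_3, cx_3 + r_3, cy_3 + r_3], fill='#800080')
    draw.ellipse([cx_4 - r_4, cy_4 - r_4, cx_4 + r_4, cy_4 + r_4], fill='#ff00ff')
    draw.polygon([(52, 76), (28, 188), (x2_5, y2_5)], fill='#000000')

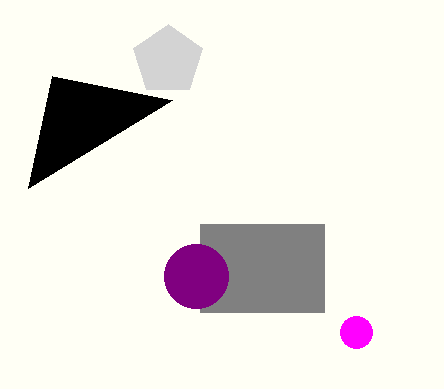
cx_1 = 168, cy_1 = 60, r_1 = 36, x0_2 = 200, y0_2 = 224, x1_2 = 324, y1_2 = 312, cx_3 = 196, cy_3 = 276, r_3 = 32, cx_4 = 356, cy_4 = 332, r_4 = 16, x2_5 = 172, y2_5 = 100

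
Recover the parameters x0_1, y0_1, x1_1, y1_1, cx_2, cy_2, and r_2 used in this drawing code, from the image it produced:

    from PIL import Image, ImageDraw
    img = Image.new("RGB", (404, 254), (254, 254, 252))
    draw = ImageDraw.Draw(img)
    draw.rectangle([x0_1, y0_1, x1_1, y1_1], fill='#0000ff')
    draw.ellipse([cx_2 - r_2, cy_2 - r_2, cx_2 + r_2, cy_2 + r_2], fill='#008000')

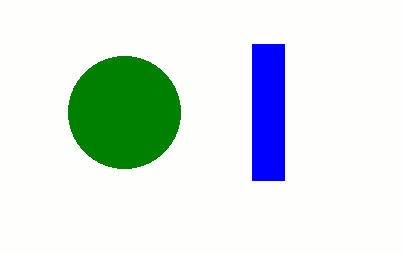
x0_1 = 252, y0_1 = 44, x1_1 = 284, y1_1 = 180, cx_2 = 124, cy_2 = 112, r_2 = 56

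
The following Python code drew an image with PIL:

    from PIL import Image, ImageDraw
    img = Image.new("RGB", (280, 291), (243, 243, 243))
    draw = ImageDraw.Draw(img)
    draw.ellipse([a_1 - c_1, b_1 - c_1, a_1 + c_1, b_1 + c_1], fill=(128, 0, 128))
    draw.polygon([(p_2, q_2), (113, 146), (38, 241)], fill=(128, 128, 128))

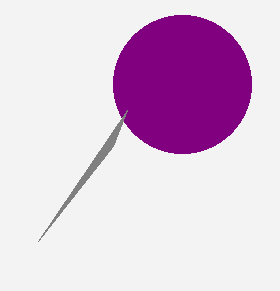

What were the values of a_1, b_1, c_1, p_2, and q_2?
a_1 = 182; b_1 = 84; c_1 = 69; p_2 = 127; q_2 = 110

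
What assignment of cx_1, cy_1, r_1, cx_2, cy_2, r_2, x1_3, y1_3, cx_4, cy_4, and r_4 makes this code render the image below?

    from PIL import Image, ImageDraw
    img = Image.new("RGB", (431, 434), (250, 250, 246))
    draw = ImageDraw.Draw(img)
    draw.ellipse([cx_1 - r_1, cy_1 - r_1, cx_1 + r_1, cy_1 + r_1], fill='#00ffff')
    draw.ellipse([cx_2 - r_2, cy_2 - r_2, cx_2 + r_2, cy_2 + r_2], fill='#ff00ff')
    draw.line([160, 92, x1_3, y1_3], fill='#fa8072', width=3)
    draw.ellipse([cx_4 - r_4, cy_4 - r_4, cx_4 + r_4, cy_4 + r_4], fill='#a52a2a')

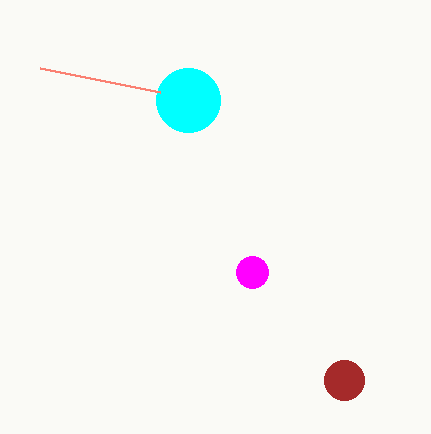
cx_1 = 188
cy_1 = 100
r_1 = 32
cx_2 = 252
cy_2 = 272
r_2 = 16
x1_3 = 40
y1_3 = 68
cx_4 = 344
cy_4 = 380
r_4 = 20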